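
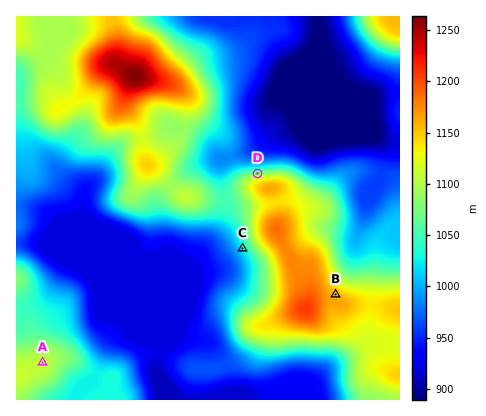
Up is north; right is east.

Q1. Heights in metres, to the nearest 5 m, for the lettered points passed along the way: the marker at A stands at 1105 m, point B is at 1160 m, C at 1025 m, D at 1080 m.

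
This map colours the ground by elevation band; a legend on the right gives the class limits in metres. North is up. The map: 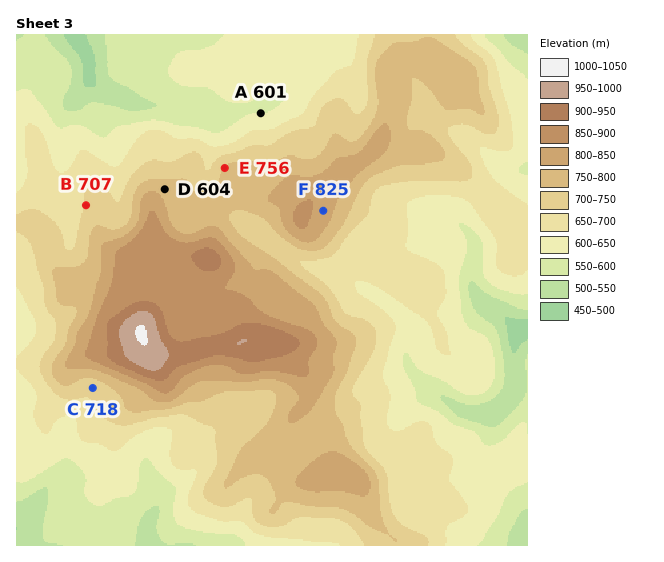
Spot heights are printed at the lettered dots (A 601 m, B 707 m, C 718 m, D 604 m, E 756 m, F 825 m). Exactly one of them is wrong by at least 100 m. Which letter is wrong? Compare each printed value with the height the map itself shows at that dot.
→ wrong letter D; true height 779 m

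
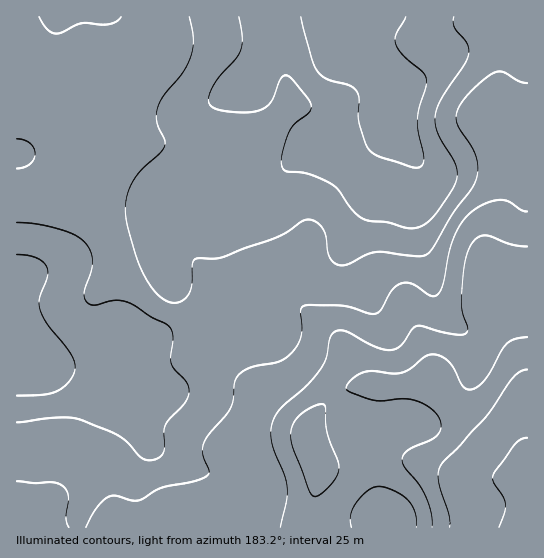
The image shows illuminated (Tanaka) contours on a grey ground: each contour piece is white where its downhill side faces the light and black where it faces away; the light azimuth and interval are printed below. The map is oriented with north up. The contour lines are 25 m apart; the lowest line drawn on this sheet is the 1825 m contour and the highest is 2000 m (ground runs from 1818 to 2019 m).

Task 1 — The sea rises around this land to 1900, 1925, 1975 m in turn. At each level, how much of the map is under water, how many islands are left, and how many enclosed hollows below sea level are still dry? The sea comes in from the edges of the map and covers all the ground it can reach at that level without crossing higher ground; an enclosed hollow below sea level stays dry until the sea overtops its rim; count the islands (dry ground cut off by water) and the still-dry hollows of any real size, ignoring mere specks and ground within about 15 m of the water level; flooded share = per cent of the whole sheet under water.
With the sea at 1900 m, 19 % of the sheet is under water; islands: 0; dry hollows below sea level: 0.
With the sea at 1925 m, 30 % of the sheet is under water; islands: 0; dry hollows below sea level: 0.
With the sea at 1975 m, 84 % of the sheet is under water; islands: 0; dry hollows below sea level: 0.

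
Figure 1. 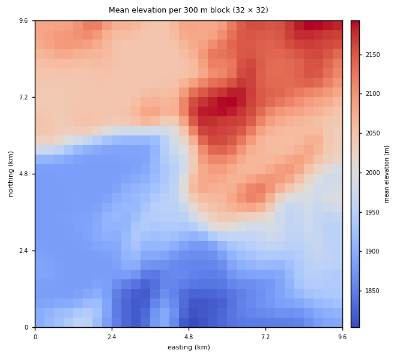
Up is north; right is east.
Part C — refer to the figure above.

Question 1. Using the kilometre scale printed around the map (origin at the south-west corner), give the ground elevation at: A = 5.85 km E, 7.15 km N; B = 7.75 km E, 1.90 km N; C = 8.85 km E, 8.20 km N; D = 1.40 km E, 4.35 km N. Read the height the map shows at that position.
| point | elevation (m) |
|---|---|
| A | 2190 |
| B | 1910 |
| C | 2155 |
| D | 1880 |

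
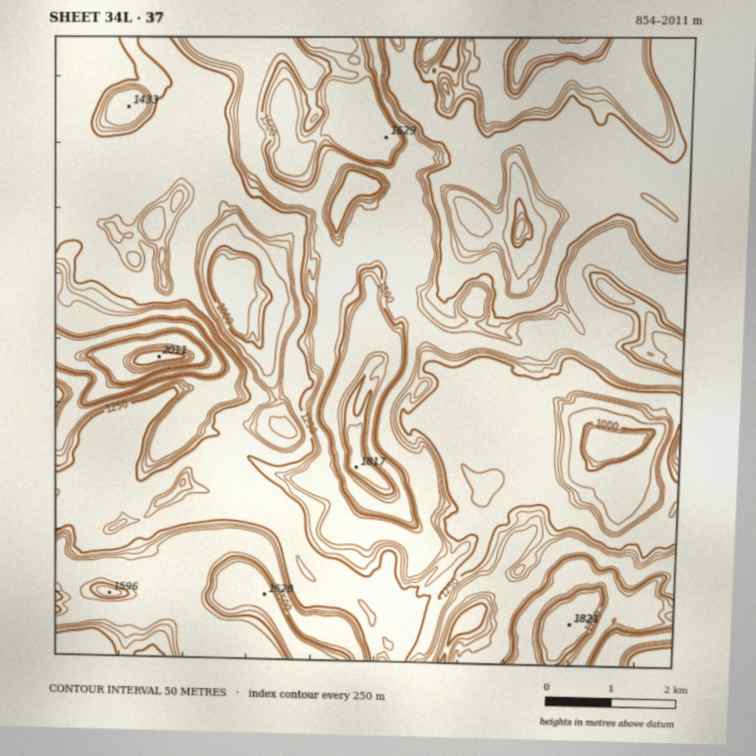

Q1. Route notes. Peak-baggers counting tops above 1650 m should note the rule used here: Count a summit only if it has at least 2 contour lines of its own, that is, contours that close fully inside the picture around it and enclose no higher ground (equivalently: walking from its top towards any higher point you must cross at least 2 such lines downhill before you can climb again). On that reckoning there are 2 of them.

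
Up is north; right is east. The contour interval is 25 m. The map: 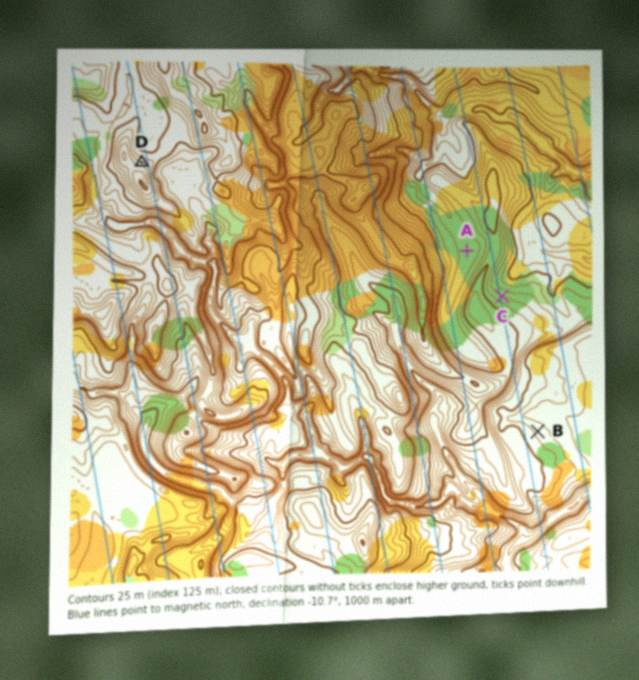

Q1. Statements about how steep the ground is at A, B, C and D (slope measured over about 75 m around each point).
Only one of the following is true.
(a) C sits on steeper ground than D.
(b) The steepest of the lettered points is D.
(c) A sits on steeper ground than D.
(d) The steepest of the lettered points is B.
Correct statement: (b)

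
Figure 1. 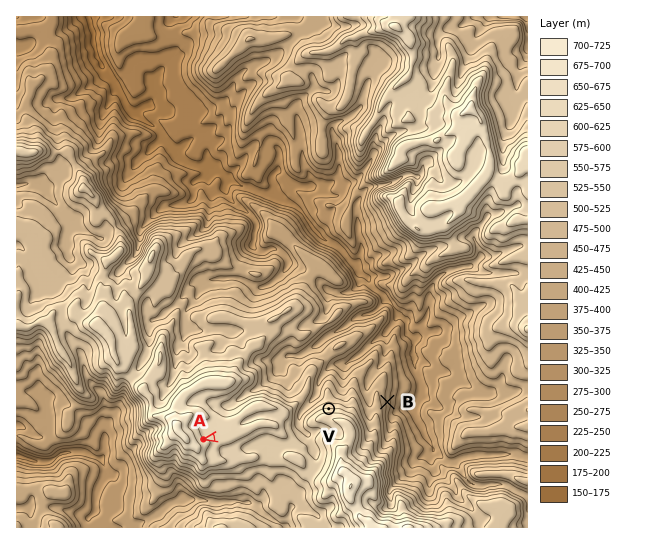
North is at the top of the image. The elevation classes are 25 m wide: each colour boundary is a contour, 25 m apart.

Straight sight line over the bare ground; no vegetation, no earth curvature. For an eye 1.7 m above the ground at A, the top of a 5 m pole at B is hidden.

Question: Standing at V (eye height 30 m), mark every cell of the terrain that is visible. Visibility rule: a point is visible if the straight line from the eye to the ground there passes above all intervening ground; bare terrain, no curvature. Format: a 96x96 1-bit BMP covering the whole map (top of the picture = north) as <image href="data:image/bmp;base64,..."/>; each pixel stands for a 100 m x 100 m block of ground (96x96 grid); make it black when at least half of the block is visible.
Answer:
<image width="96" height="96" href="data:image/bmp;base64,Qk2+BAAAAAAAAD4AAAAoAAAAYAAAAGAAAAABAAEAAAAAAIAEAAATCwAAEwsAAAIAAAAAAAAA////AAAAAAAAAAAAAAAAAAAAAAAAAAAAAAAAAAAAAAAAAAAAAAAAAAAAAAAAAAAAAAAAAAAAAAAAAAAAAAAAAAAAAAAAAAAAAAAAAAAAAAAAAAAAAAAAAAAAAAAAAAAAAAAAAAAAAAAAAAAAAAAAAAAAAAEAAAAAAAAAAAAAAAcAAAAAAAAAAAAAAA8AAAAAAAAAAAAAAA8AAAAAH8AAAAAAAA8AAAAAMA8AAAAAAAEAAAAAIAAAAAAAAAEAAAAAYAAAAAAAAAsAAAAAwAAAAAAAMYsAAAABwAAwAAAAP/8AAAAD4ABwAAAAf/8AAAADwAHwAAAA//8AAAAB3HP4HAAA//8AAAAA8BA4/gAB//8AAAAAAAP++wAB//8AAAAAAAP//wAB//8AAAAAAAPn/xAD//8AAAAA98Pj/xAH//8AAAAAI//jvxgH//8AAAAAAf/jnxgH//8AAAAAAH/xn/gH/98AAAAAAG/xx/wP/88AAAAAAH/A5/wH/88AAAAAAD/Af3QH/88AAAAAAB/gP+YP/4cAAAAAAA/4P+IP/48AAAAAAAf+D+IP//8AAAAAAAP/g/AP//8AAAAAAAH/wPgP//8AAAAAAAP44Dw///8AAAAAAAf8OA4///8AACQAAAD/nAH///8AAGYAAAA/jgH///8AAAYAAAAfg8H3//8AAA4gAAAAAOHz//8AAA88AAAAAAP///0AAAmcAAAAAAP///0AAAHcAAAAAAf///kAAAD8AAAAcAH//0AAAAD4AAAA4AP/AAAAAIB8AAAAwA+/wBEAAEBxgAABgA//8H8AAGB5wAABAAP//D8AABB44AAAADn4/HMAAAA4MAAAAD/+cfgAAAAYAAAAAD//wf8AAAAIAAAAAH//wf8AAAAAAAAAAn//4f8AAAAAAAAABn/h+P8AAAAAAAAABv/Afg8AAAAAAAAAB/+HPAAAAAAAAAAAAf8PkGAAAAAAAAAAAf8AwHgAAAAAAAAAA/4AOHkAAAAAAAAAAdgADHMAAAAAAAAACcAABnMAAAAAAAAADGAAAXsAAAAAAAAAH3gAAAcAAAAAAAAA/5wAAAcAAAAAAAAN/8cAAAcAAAAAAAAf/8GAAAcAAAAAAAAf/8AAAAEAAAAAAAAf/+AAAAMAAAAAAAAfz/BAAAAAAAAAAAA///gAAAAAAAAAAAA+HngAAAAAAAAAAAB+XjwAAAAAAAAAAAD/8DgAAAAAAAAAAB//+B4AAAAAAAAAAB///B4AEAAAAAAAAA///g4ACAAAAAAAAAf/xwwAAAAAAAAAAAP/AwYAAAAAAAAAAAH+AwMAAAAAAAAAAAD+AwEAAAAIAAAAAAA+A4CAAAAOAAAADgAAM4AAAAACAAAAD4ABc4AAAAAAAAAAA8AD84AAAAAAAAAAAeAP84AAAAAAAAAAAPAH+IAAAAAAAAAAAHgAP4BgAAAAAAAAAD4AD4DgAAAAAAAAAB8AB8PgAAAAAAAAAAAAAP+AAAAAAAAAAAAAAB8AAAAAAAAAAAAAABwAAAAAAAAAAAAAACAAAAA="/>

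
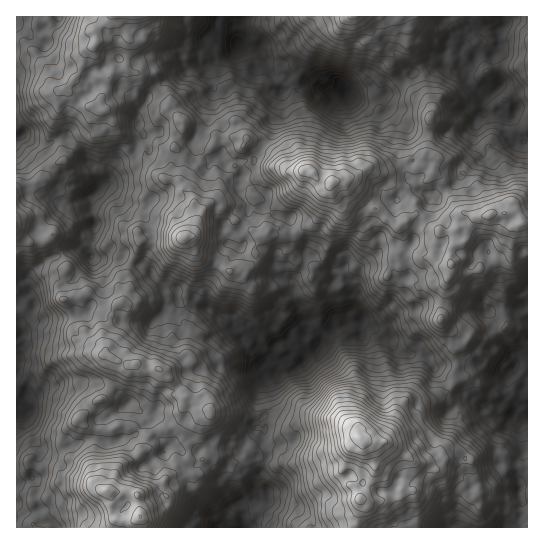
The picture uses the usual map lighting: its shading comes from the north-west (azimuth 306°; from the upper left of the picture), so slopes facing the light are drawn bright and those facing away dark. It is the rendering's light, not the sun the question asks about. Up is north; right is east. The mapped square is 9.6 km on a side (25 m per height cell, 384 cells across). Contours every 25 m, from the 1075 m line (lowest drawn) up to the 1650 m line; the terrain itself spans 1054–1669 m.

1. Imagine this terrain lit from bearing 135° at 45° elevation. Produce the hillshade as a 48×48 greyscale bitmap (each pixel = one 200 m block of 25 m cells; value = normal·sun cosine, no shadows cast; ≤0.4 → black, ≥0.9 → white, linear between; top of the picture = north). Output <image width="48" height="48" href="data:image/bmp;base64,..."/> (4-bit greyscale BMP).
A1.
<image width="48" height="48" href="data:image/bmp;base64,Qk32BAAAAAAAAHYAAAAoAAAAMAAAADAAAAABAAQAAAAAAIAEAAATCwAAEwsAABAAAAAAAAAAAAAAABEREQAiIiIAMzMzAERERABVVVUAZmZmAHd3dwCIiIgAmZmZAKqqqgC7u7sAzMzMAN3d3QDu7u4A////AGeZZVZ4is7/3dypdVNWd3re3czv27zdqHiIdneJibz/7dy5hlRVVnm93d3u26zdumeIdniamavO/u3LmFRmZmerzM3e26vcunZnZGiZiJqs3u7dyoVHh2ebuqzd3Kq8u5hlUjZ4dWibvdzN25hFeJmb3LvN3Lury4l1UiRoqXeKq9y8yphlZ5qr3czM3My6umh2ZCRFi7l5mry6uXZFZorM3cu6u7y6qlZmh1ZlaLuZqry5mYYxNGm8zcqZmpmpmlRWiqmZh4qqrM3LmHhiI1eaq7qXeIiYiFMjWbqZmYiaq97cqGd0I0aHaKqoaJmZiIUyJauoiJd5mc3cqGVSAjVlRpq7mKqrqahDM2rLmamJmKvKhlRBADRWVZq8y7y7upllRVesuqqYiJq6hSEhABRmVHmavMzKqpmHZ4iby7u5h4q6l0IQAANVUzeHi8zJiXeZeKqqu6q6qYq7qYYyAANWVDR3abzbiGZniJmqmYeKqqrNypmFMRNWZmZ4irzduYZVZ3eZh2ZniZmsy6mpZDNFZ4iIm8ze25dUVnZ4iGZ3iZmbu7qal2ZWd4qZqszN3JdURmZ4mpd4iaqru8ypuYh3iHmKyqurzJhmZ3aKvMmIiau7zLzLvKmImHdYzKmZq6hmmph5vduZq7y73szLzduZqZhmvcuqu6hEiql3msuqq7zL3ty7zdyYupqYvu273blld4h2iau6u6q7zMuazLuHq5mZzu7c3sp2mWVWiqu7zamrzLuZy6p1i6iIvd3c3tyWioZFiqm7zsmJzcupvKmWaamHnMq73t3bmahni6ebzcmHrcu6rcqZeJiYi8qavcvN3Kd4epVr3tqYnMvMrNurmad5itypvdubzbZGeIQnvdupirq8u9y7qbl4mb26vMyom7hFZ4Qke9ypeJiKqs3LqauHiau7qZqpmqhVVnVFesy5mJqYqr3LqIqFV3eaqZmqu6dVZ4ZWeKuqmYqprM3bqYmXVVRGiZq8vNplVol3h4qpmXeqm83cu6q6hmUyR2iszNynZXiYiImpiXaamavdy6qrqHZkNEV6zMy5dmeImYipZWZphnisu6mbuod3VEVXrcu6h2eJmamrczMkVDRomYiZq5iIdkRne8zMqGaKmKmbpTMzQxE1ZlaIiYiJiGV6mKvNyoZ7uIh5pzNFZCEUVlWKmXZ5qod6yZq8yph6yXd3iFI1ZkIkVmWMy5ZoiXiKupq824iIqGV4iHVWVVNGZmV8zLl5hkeKuomr3IeImGRXiHZndlRHdmVqzMqJqTV5q5irvbeImYZmiYeJqXVXl2ZovLuXiTNniqmrvMuHiId3eZmrzKd4qXZniau5iFRnebqaq8y5iHZ4h4m93bmaq7mIiYm6h3ZneLypqrvMupdnh4ms3cu7vNy6qpiIZndlZ5zbvN3cuqp2d3mby8zMy87cuqqXVYiFNXrLvN/ty6uoiHiJqs3My73ty6qoZXiGM2m7vN793bu4eImIib3czL3tzLu5ZGiYMlerve7t3sqod4iZh5ztzM3tzLzLdQ=="/>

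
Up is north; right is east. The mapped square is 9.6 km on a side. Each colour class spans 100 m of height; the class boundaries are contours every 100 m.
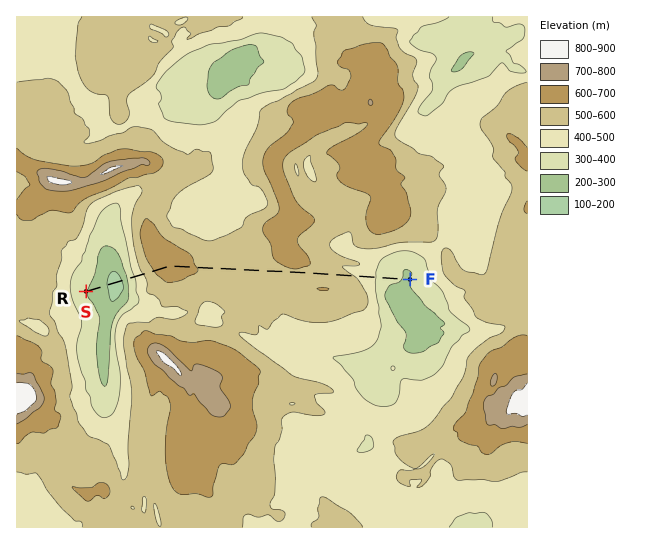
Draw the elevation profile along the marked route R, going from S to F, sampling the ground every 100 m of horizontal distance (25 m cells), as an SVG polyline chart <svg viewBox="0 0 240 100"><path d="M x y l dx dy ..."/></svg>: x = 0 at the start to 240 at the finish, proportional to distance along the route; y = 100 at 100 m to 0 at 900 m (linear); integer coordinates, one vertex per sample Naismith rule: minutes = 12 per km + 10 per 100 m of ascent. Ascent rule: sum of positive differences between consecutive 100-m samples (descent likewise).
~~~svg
<svg viewBox="0 0 240 100"><path d="M0 73l4 6 4 2 4 1 4 4 4 9 3 1 4-9 4-11 4-9 4-11 4-4 4-11 4-2 4-11 4-2 3 0 4 0 4 0 4 0 4 4 4 5 4 4 4 0 4 0 4 1 3 0 4-1 4 0 4 0 4 1 4 0 4 0 4 0 4 0 4-1 3-1 4 1 4 0 4 0 4 0 4 0 4 0 4 0 4 0 4 1 3 0 4 0 4 0 4 1 4 3 4 6 4 3 4 1 4 0 4 7 3 6 4 1 4 0 4 1 4 6 4 2 2-3"/></svg>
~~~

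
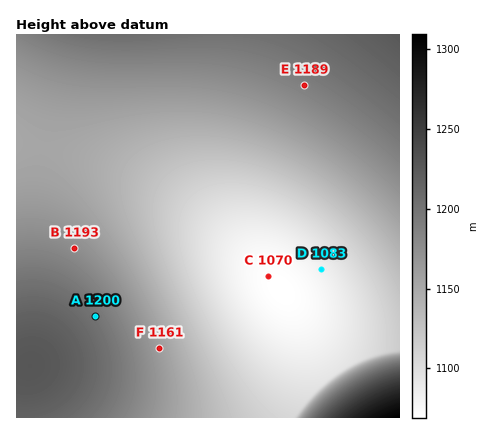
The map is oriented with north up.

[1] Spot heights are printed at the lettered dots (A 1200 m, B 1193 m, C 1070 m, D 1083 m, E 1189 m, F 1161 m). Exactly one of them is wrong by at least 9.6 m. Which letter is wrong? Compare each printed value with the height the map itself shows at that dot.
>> B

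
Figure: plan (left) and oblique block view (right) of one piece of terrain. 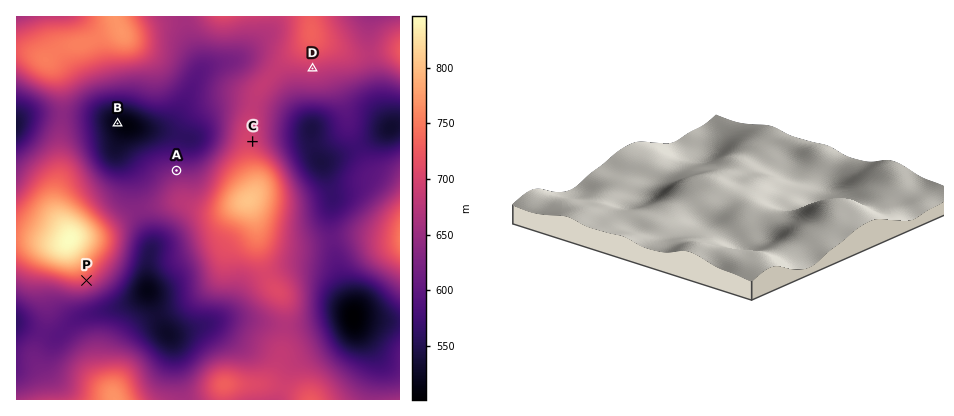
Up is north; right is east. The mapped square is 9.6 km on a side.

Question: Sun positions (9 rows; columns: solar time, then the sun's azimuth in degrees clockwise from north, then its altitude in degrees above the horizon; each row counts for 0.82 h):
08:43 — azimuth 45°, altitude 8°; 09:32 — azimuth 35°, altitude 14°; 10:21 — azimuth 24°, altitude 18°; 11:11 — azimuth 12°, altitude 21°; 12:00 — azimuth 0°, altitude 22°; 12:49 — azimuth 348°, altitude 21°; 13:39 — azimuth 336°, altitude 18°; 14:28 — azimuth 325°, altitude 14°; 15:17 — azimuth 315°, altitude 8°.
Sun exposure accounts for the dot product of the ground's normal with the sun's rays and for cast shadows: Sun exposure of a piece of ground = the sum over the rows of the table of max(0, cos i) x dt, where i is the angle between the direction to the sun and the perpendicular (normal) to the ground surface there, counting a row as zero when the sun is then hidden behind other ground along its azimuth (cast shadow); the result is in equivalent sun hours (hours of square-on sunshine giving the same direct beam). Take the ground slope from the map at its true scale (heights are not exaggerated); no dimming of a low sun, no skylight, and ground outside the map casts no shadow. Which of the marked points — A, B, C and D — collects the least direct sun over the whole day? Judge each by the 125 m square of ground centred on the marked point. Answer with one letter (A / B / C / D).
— D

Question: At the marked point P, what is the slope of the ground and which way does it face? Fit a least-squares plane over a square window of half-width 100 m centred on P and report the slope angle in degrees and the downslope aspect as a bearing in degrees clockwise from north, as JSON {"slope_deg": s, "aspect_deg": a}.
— {"slope_deg": 11, "aspect_deg": 155}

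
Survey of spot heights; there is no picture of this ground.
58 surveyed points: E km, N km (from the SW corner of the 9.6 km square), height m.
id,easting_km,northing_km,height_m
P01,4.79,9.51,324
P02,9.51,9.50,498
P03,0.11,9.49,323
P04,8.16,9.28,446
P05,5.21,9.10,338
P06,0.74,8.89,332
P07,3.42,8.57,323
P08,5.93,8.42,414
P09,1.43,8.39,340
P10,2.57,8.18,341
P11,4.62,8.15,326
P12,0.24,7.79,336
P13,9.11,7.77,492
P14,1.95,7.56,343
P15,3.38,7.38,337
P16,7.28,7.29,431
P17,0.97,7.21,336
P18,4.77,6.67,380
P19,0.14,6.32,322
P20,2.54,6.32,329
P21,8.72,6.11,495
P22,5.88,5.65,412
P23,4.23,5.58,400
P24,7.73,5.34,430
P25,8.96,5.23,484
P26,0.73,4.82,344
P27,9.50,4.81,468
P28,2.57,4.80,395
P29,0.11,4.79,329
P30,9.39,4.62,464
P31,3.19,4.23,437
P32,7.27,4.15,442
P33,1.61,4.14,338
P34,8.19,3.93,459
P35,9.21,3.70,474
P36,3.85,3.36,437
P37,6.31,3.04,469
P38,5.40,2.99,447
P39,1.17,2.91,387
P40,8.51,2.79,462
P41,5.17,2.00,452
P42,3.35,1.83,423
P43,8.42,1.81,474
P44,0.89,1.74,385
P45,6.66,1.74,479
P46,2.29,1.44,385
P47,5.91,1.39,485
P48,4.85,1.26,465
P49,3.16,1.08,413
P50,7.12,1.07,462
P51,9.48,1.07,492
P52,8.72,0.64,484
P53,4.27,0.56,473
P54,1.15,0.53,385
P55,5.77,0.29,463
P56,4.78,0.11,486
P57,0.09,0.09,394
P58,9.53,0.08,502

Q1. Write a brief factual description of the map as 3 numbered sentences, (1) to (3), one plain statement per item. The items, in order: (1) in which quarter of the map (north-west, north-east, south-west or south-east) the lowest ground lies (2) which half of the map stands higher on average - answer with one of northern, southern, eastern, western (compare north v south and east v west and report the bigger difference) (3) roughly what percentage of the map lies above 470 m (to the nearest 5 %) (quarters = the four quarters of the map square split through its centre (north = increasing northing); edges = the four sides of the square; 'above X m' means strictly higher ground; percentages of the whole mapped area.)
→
(1) Look to the north-west quarter for the lowest ground.
(2) On average the eastern half of the map is the higher ground.
(3) About 15 % of the map lies above 470 m.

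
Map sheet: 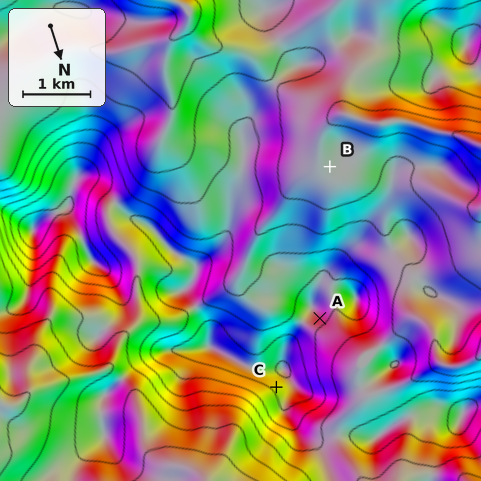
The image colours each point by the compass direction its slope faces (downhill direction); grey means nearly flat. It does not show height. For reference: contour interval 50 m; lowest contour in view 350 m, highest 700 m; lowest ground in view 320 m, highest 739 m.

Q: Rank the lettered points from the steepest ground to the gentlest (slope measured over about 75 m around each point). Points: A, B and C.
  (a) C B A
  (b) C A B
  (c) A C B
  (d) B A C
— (b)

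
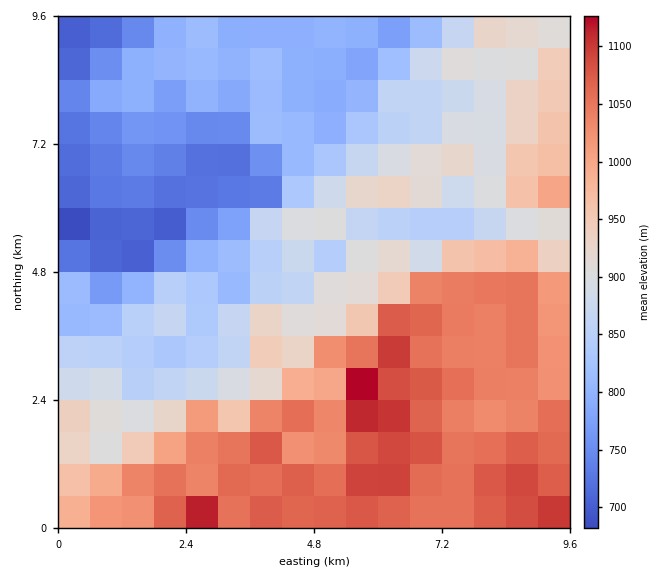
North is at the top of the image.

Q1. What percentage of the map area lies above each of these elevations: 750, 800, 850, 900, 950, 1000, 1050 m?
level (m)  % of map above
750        89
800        77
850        64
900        50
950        38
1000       31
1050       19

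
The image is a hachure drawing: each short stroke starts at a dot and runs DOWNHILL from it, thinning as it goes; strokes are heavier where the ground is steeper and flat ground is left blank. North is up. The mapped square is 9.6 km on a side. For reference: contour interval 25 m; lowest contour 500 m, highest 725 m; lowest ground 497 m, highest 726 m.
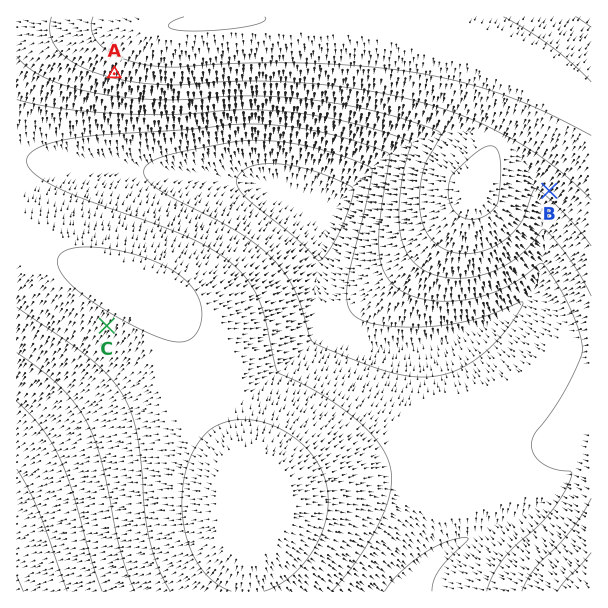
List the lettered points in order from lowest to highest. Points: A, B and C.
C B A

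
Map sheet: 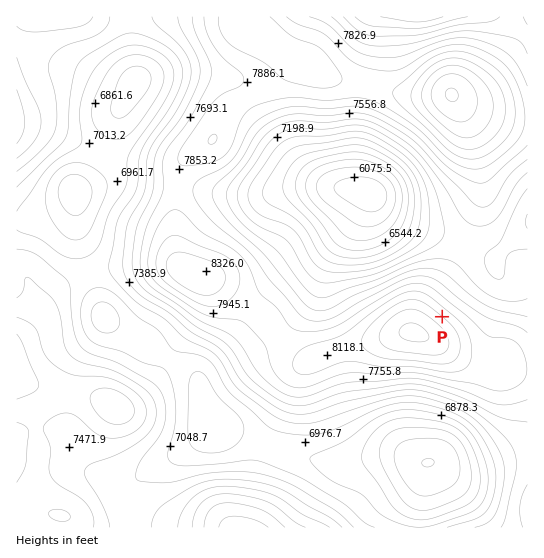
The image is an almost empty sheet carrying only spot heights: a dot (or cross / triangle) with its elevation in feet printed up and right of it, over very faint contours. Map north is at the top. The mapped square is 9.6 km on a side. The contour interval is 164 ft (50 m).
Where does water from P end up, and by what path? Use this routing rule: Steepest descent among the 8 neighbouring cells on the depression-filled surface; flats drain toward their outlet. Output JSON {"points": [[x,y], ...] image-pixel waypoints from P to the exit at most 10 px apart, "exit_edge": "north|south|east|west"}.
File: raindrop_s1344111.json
{"points": [[442, 317], [453, 306], [463, 295], [474, 285], [485, 274], [490, 263], [499, 253], [510, 242], [521, 231], [527, 226]], "exit_edge": "east"}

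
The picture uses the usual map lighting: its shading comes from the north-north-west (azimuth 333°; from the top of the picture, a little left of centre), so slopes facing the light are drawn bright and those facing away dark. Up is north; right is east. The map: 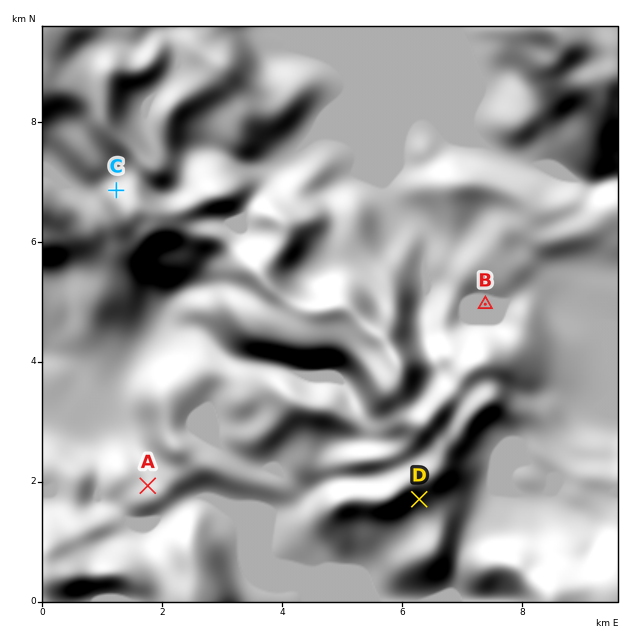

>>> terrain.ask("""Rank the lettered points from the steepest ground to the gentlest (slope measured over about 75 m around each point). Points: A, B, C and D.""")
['D', 'C', 'A', 'B']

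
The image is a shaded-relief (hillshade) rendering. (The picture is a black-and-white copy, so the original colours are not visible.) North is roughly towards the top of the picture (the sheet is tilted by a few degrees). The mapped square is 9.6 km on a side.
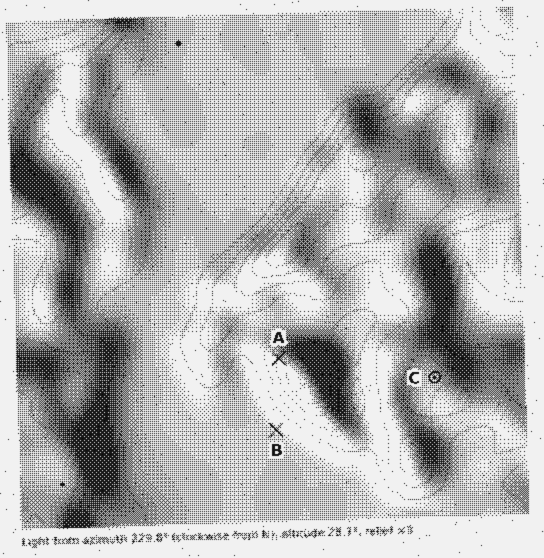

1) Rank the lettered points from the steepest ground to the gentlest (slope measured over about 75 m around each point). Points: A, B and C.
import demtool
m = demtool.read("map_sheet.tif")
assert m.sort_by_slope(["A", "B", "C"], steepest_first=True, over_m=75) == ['A', 'C', 'B']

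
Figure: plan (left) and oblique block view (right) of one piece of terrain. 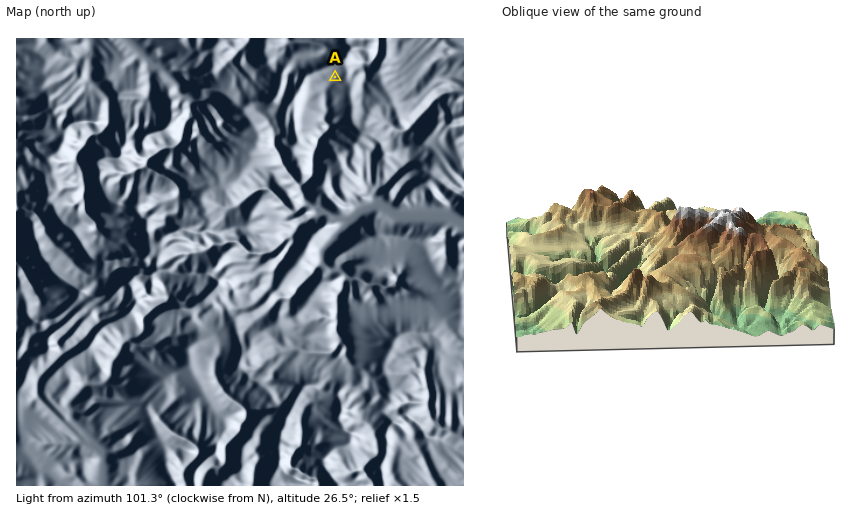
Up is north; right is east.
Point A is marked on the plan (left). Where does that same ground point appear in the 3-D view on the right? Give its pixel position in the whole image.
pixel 607 298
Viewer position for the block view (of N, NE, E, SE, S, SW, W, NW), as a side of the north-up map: N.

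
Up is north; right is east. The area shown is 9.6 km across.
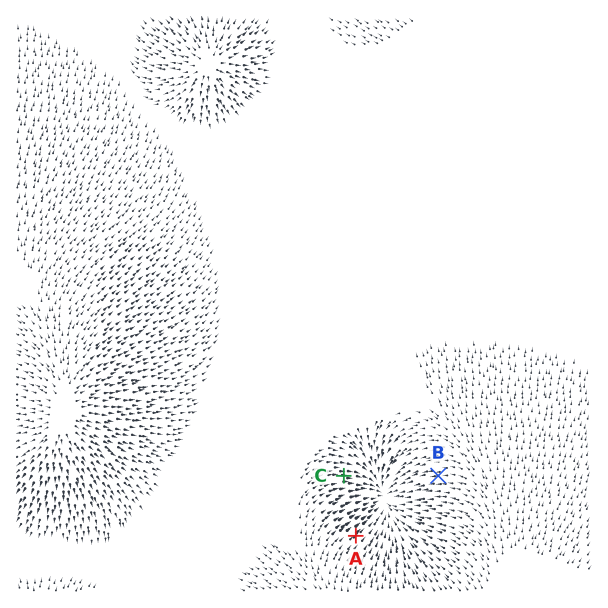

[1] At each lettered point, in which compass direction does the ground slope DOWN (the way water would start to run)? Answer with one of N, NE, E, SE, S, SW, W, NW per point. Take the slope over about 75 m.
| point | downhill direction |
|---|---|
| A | NE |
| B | W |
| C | E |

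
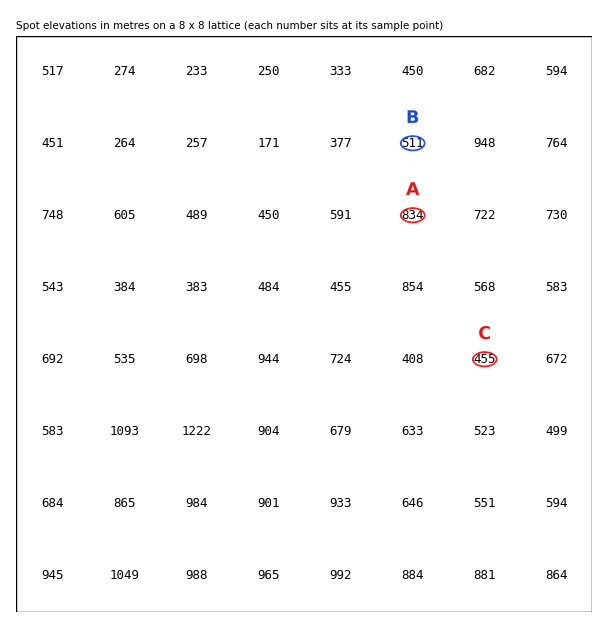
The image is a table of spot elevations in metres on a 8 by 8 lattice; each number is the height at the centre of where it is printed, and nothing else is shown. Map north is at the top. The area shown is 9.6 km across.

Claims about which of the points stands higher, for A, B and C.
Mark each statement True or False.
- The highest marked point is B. False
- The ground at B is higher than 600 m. False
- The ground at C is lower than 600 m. True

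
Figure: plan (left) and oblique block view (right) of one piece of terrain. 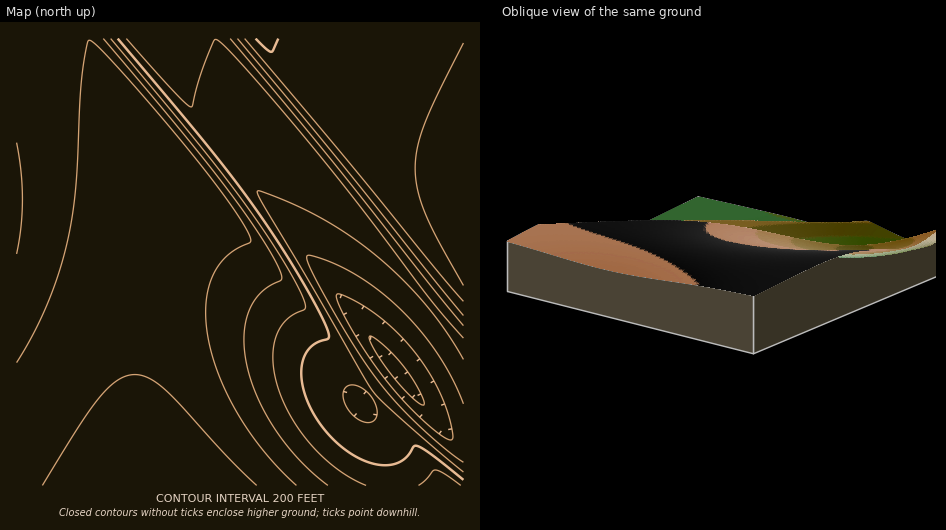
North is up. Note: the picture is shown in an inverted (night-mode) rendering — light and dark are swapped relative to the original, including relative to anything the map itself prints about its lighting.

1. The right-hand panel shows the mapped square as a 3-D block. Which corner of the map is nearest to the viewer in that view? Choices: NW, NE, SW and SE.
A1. SW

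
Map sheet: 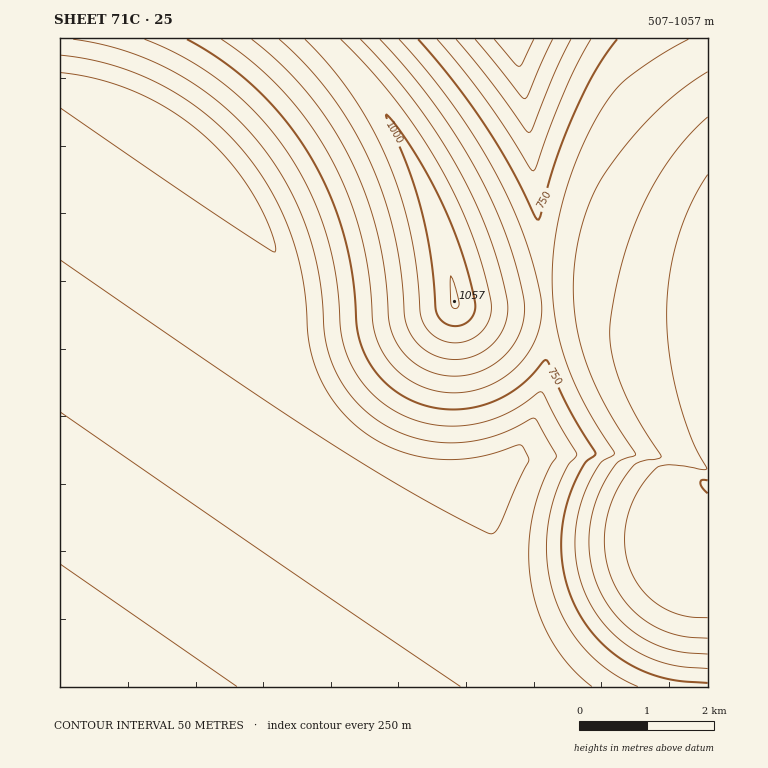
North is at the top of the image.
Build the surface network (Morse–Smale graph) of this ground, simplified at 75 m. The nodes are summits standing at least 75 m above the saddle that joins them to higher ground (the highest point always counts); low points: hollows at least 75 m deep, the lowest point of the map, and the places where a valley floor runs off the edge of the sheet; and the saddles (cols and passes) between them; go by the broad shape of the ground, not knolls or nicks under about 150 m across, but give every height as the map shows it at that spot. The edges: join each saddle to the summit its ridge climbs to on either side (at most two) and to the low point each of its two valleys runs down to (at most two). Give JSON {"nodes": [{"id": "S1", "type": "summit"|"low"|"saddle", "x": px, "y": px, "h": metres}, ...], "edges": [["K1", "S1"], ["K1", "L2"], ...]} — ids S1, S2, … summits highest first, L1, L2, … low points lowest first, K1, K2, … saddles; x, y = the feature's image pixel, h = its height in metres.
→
{"nodes": [
{"id": "S1", "type": "summit", "x": 454, "y": 301, "h": 1057},
{"id": "S2", "type": "summit", "x": 708, "y": 484, "h": 1003},
{"id": "S3", "type": "summit", "x": 60, "y": 687, "h": 740},
{"id": "L1", "type": "low", "x": 513, "y": 39, "h": 507},
{"id": "L2", "type": "low", "x": 172, "y": 124, "h": 530},
{"id": "K1", "type": "saddle", "x": 547, "y": 305, "h": 789},
{"id": "K2", "type": "saddle", "x": 373, "y": 447, "h": 593}],
"edges": [["K1", "S1"], ["K1", "S2"], ["K1", "L1"], ["K1", "L2"], ["K2", "S1"], ["K2", "S3"], ["K2", "L2"]]}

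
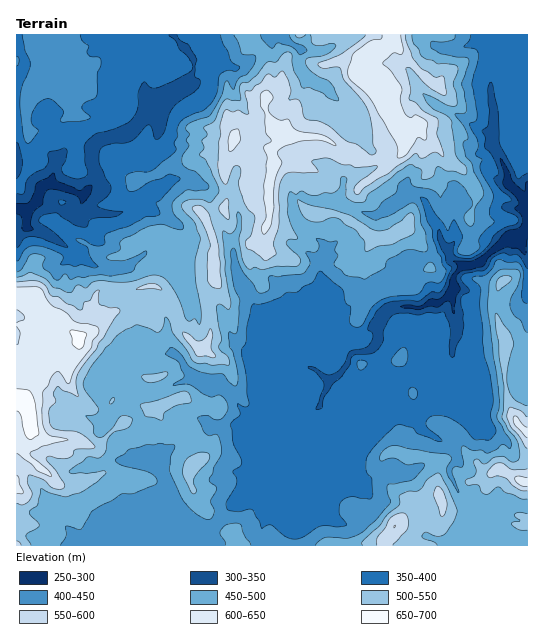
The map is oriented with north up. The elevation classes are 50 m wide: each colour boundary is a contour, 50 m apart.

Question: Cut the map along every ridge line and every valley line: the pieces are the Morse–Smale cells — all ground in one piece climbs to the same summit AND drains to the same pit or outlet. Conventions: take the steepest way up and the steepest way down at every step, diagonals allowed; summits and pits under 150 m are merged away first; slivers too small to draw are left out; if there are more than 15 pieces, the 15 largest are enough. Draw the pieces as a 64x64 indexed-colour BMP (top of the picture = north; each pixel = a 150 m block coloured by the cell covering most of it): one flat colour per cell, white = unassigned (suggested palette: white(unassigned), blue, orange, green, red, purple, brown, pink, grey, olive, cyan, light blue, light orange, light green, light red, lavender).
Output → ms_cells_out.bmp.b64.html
<image width="64" height="64" href="data:image/bmp;base64,Qk12CAAAAAAAAHYAAAAoAAAAQAAAAEAAAAABAAQAAAAAAAAIAAATCwAAEwsAABAAAAAAAAAA////ALR3HwAOf/8ALKAsACgn1gC9Z5QAS1aMAMJ34wB/f38AIr28AM++FwDox64AeLv/AIrfmACWmP8A1bDFABERERERERERERERERERERMzMzMzMzMzMzMzMzMzMzMzEREREREREREREREREREREzMzMzMzMzMzMzMzMzMzMzMRERERERERERERERERERETMzMzMzMzMzMzMzMzMzMzMxERERERERERERERERERERMzMzMzMzMzMzMzMzMzMzMzERERERERERERERERERERETMzMzMzMzMzMzMzMzMzMzMREREREREREREREREREREREzMzMzMzMzMzMzMzMzMzMxEREREREREREREREREREREREzMzMzMzMzMzMzMzMzMzERERERERERERERERERERERERMzMzMzMzMzMzMzMzMzMREREREREREREREREREREREREzMzMzMzMzMzMzMzMzMxERERERERERERERERERERERETMzMzMzMzMzMzMzMzMzERERERERERERERERERERERERMzMzMzMzMzMzMzMzMzMREREREREREREREREREREREREzMzMzMzMzMzMzMzMzMxERERERERERERERERERERERETMzMzMzMzMzMzMzMzMzEREREREREREREREREREREREREzMzMzMzMzMzMzMzMzMRERERERERERERERERERERERERMzMTMzMzMzMzMzMzMxEREREREREREREREREREREREREREREzMzMzMzMzMzMzERERERERERERERERERERERERERERERMzMTMzMzMzMzMREREREREREREREREREREREREREREREREREzMzMzMzMxERERERERERERERERERERERERERERERERETMzMzMzMzEREREREREREREREREREREREREREREREREREzMzMzMzMRERERERERERERERERERERERERERERERERETMzMzMzMxEREREREREREREREREREREREREREREREREREzMzMzMzEREREREREREREREREREREREREREREREREREREzMzMzMRERERERERERERERERERERERERERERERERERETMzMzMxERERERERERERERERERERERERERERERERERERMzMzMzEREREREREREREREiEREREREREREREREREREREzMzMzMRERESEREREREREiIRERERERERERERERERERETMzMzMxERESIhEREREREiIhERERERERERERERERERERMzMzMzERESIiERERERESIiEREREREREREREREREREREzMzMzMRESIiIRERERERIiIRERERERERERERERERERETMzMzMxESIiIiERERERIiIhERERERERERERERERERERMzMzMzEiIiIiIREREREiIiERERERERERERERERERERMzMzMzMiIiIiIiIiIiIiIiIRERERERERERERERERERETMzMzMyIiIiIiIiIiIiIiIiERERERERERERERERERERMzMzMzIiIiIiIiIiIiIiIiIREREREREREREREREREREzMzMzMiIiIiIiIiIiIiIiIhERERERERERERERERERERETMzMyIiIiIiIiIiIiIiIiEREREREREREREREREREREREzMzIiIiIiIiIiIiIiIiIRERERERERERERERERERERERMzEiIiIiIiIiIiIiIiIhERERERERERERERERERERERERMSIiIiIiIiIiIiIiIhERERERERERERERERERERERERERIiIiIiIiIiIiIiIiEREREREREREREREREREREREREREiIiIiIiIiIiIiIiIRERERERERERERERERERERERERESIiIiIiIiIiIiIiIiIRERERERERERERERERERERERERIiIiIiIiIiIiIiIiIhEREREREREREREREREREREREREiIiIiIiIiIiIiIiIiERERERERERERERERERERERERESIiIiIiIiIiIiIiIiIRERERERERERERERERERERERERIiIiIiIiIiIiIiIiIhEREREREREREREREREREREREREiIiIiIiIiIiIiIiIiERERERERERERERERERERERERESIiIiIiIiIiIiIiIiIRERERERERERIhERERERERERERIiIiIiIiIiIiIiIiIiERERERERESIiIREREREREREREiIiIiIiIiIiIiIiIiIREREREREiIiIhERERERERERESIiIiIiIiIiIiIiIiIiIRERIiIiIiIiERERERERERERIiIiIiIiIiIiIiIiIiIiIiIiIiIiIiIhEREREREREREiIiIiIiIiIiIiIiIiIiIiIiIiIiIiIiIRERERERERESIiIiIiIiIiIiIiIiIiIiIiIiIiIiIiIRERERERERERIiIiIiIiIiIiIiIiIiIiIiIiIiIiIiIhEREREREREREiIiIiIiIiIiIiIiIiIiIiIiIiIiIiIiERERERERERESIiIiIiIiIiIiIiIiIiIiIiIiIiIiIiIRERERERERERIiIiIiIiIiIiIiIiIiIiIiIiIiIiIiIREREREREREREiIiIiIiIiIiIiIiIiIiIiIiIiIiIiIRERERERERERESIiIiIiIiIiIiIiIiIiIiIiIiIiIiERERERERERERERIiIiIiIiIiIiIiIiIiIiIiIiIiIiIhEREREREREREREiIiIiIiIiIiIiIiIiIiIiIiIiIiIiIhERERERERERESIiIiIiIiIiIiIiIiIiIiIiIiIiIiIiIRERERERERER"/>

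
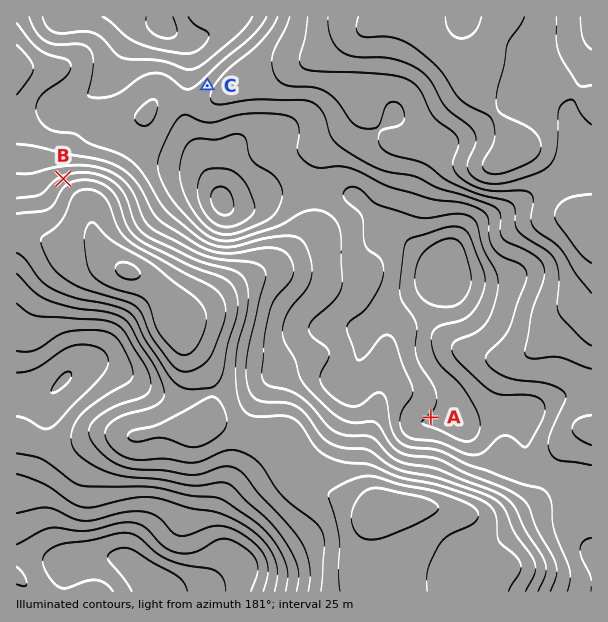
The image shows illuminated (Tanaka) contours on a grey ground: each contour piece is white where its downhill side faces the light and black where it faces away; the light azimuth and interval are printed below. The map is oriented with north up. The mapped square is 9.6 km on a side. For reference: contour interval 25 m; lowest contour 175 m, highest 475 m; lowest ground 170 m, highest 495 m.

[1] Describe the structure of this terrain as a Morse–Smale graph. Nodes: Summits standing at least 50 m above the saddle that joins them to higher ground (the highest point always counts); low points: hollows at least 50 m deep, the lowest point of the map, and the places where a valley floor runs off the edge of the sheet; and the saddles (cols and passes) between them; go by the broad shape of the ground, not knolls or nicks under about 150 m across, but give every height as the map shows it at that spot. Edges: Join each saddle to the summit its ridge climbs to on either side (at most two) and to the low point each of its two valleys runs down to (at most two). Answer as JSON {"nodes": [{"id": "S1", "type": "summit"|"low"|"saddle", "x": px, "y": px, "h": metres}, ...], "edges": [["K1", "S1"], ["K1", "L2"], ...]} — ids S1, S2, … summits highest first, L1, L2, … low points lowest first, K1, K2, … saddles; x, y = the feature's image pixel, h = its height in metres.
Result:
{"nodes": [
{"id": "S1", "type": "summit", "x": 156, "y": 587, "h": 495},
{"id": "S2", "type": "summit", "x": 440, "y": 267, "h": 469},
{"id": "S3", "type": "summit", "x": 162, "y": 24, "h": 460},
{"id": "S4", "type": "summit", "x": 221, "y": 201, "h": 459},
{"id": "L1", "type": "low", "x": 128, "y": 272, "h": 170},
{"id": "L2", "type": "low", "x": 389, "y": 509, "h": 204},
{"id": "L3", "type": "low", "x": 473, "y": 66, "h": 226},
{"id": "K1", "type": "saddle", "x": 315, "y": 192, "h": 389},
{"id": "K2", "type": "saddle", "x": 551, "y": 476, "h": 384},
{"id": "K3", "type": "saddle", "x": 186, "y": 101, "h": 370},
{"id": "K4", "type": "saddle", "x": 245, "y": 434, "h": 263}],
"edges": [["K1", "S2"], ["K1", "S4"], ["K1", "L1"], ["K1", "L3"], ["K2", "S2"], ["K2", "L2"], ["K2", "L3"], ["K3", "S3"], ["K3", "S4"], ["K3", "L1"], ["K3", "L3"], ["K4", "S1"], ["K4", "S2"], ["K4", "L1"], ["K4", "L2"]]}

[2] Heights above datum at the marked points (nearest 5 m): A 425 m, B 270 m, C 360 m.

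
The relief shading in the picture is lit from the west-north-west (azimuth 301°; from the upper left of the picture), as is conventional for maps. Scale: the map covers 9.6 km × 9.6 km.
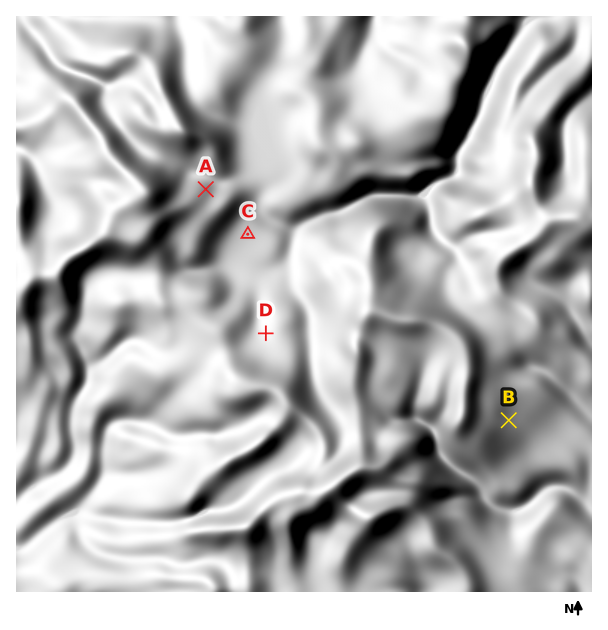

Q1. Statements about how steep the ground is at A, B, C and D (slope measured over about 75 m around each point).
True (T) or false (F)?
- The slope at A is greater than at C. T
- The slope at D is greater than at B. F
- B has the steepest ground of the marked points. F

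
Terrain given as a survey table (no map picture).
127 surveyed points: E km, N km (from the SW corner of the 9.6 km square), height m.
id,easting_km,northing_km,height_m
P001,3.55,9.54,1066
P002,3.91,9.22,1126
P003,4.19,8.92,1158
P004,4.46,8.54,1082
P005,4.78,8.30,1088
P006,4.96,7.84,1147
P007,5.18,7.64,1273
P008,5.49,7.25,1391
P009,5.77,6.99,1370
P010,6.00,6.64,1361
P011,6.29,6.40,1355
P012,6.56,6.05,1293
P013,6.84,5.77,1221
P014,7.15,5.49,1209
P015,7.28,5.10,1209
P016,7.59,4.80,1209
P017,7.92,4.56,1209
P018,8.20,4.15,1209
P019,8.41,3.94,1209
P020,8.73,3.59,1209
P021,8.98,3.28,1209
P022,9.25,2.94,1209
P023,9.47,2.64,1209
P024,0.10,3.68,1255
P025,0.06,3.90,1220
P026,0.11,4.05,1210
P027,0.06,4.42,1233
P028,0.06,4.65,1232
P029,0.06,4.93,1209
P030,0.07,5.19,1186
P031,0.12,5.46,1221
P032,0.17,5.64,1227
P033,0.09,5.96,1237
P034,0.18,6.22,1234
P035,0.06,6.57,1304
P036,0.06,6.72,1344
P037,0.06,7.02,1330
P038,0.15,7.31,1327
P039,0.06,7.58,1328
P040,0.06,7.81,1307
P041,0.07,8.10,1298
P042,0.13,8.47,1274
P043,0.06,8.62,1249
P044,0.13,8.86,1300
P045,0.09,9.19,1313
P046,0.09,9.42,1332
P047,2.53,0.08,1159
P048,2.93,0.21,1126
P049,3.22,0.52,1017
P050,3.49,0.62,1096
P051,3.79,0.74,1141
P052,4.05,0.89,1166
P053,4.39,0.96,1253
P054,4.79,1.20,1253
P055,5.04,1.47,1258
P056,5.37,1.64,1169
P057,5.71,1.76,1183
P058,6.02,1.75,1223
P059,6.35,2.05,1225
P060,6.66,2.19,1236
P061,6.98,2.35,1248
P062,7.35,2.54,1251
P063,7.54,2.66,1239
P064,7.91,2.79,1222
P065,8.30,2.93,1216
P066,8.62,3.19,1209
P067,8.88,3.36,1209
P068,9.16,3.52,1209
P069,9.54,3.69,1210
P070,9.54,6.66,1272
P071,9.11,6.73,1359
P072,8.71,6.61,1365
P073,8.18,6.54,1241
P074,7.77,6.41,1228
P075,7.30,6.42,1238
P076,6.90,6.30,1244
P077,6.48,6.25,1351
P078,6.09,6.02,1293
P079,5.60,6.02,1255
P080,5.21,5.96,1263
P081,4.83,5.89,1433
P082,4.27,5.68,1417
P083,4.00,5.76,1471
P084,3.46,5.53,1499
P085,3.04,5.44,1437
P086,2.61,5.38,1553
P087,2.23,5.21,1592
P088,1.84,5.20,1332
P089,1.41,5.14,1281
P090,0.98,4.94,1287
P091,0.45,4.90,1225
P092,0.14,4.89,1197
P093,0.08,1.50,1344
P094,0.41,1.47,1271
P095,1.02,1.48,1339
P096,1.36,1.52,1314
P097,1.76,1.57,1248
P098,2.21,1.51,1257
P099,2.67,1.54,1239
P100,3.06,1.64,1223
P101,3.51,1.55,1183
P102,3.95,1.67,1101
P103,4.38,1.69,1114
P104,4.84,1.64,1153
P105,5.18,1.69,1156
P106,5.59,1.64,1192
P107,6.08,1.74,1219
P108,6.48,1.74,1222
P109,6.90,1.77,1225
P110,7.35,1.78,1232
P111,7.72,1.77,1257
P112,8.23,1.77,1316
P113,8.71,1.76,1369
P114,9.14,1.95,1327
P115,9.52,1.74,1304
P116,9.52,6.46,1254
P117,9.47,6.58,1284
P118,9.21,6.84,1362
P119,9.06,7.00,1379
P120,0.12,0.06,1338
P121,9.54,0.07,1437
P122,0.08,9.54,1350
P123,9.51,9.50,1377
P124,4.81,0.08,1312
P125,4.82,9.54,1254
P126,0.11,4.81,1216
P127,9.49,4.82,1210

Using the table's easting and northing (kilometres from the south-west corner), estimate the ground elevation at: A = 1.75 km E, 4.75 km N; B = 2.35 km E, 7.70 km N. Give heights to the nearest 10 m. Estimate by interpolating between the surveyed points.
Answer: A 1320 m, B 1230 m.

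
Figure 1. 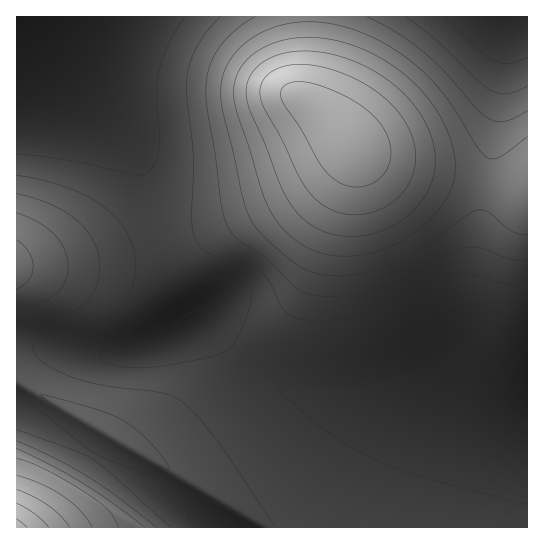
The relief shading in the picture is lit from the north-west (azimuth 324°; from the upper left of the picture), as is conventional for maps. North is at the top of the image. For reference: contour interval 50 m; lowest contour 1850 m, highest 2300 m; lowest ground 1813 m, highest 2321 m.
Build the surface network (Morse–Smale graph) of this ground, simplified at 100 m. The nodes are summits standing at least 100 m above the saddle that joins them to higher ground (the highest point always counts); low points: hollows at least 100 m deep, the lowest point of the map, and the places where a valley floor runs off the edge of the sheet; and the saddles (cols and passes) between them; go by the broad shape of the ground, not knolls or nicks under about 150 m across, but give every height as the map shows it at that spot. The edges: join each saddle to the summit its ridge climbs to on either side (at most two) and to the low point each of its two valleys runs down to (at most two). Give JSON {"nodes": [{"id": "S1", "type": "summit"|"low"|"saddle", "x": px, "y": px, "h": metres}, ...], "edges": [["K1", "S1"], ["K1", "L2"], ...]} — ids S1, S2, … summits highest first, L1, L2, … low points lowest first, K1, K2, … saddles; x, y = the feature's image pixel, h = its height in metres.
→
{"nodes": [
{"id": "S1", "type": "summit", "x": 17, "y": 527, "h": 2321},
{"id": "S2", "type": "summit", "x": 349, "y": 139, "h": 2284},
{"id": "S3", "type": "summit", "x": 17, "y": 267, "h": 2118},
{"id": "L1", "type": "low", "x": 18, "y": 17, "h": 1813},
{"id": "L2", "type": "low", "x": 517, "y": 17, "h": 1846},
{"id": "K1", "type": "saddle", "x": 486, "y": 185, "h": 2061},
{"id": "K2", "type": "saddle", "x": 94, "y": 455, "h": 1949},
{"id": "K3", "type": "saddle", "x": 165, "y": 246, "h": 1934}],
"edges": [["K1", "S2"], ["K1", "L1"], ["K1", "L2"], ["K2", "S1"], ["K2", "S3"], ["K2", "L1"], ["K3", "S2"], ["K3", "S3"], ["K3", "L1"]]}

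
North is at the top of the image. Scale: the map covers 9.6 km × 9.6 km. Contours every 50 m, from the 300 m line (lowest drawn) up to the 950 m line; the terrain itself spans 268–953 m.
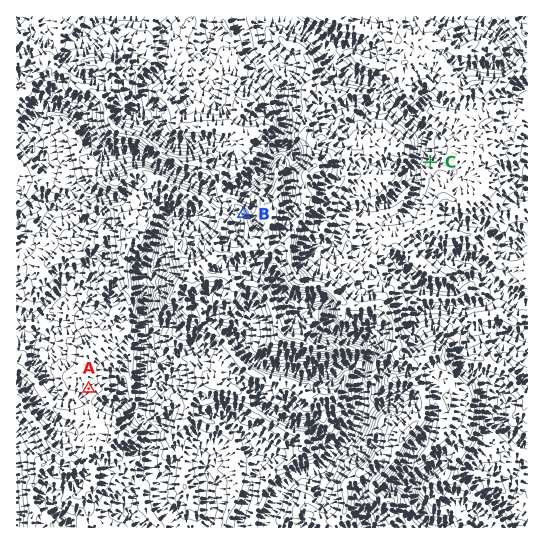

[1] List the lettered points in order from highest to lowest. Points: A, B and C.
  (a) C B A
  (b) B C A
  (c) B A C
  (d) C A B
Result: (c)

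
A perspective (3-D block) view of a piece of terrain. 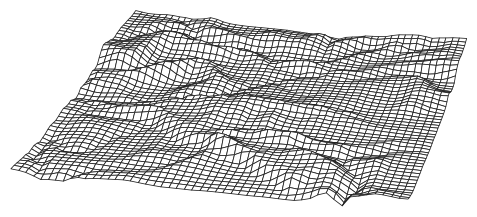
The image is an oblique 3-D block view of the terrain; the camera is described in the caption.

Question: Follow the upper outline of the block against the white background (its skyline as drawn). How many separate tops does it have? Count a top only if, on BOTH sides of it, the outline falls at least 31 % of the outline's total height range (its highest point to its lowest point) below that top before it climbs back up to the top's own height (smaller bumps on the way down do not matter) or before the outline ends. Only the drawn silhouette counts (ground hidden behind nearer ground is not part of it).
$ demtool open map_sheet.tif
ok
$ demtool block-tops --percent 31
0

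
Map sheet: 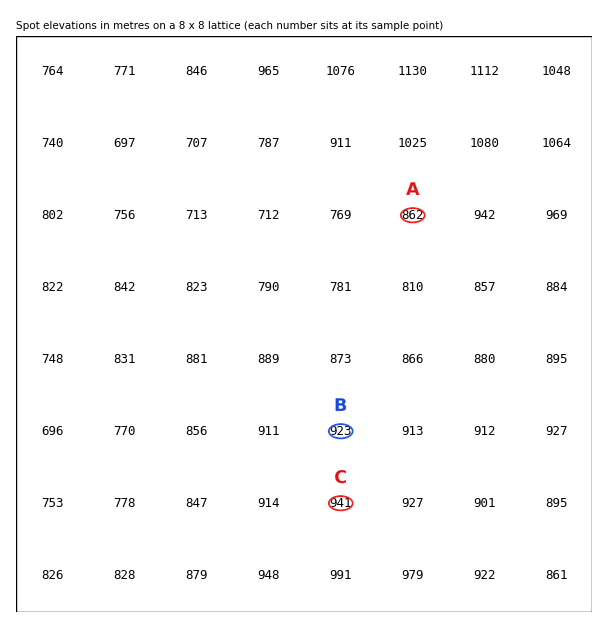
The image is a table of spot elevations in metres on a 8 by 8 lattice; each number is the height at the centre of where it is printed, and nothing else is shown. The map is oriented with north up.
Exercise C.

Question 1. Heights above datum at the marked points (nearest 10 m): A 860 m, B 920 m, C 940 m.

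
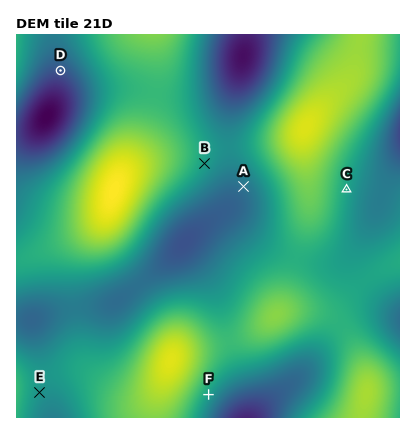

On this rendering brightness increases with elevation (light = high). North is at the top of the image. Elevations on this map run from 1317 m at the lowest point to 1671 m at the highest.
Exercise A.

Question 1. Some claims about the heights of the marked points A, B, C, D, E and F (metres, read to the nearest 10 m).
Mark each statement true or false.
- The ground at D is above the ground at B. false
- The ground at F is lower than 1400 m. false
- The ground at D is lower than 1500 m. true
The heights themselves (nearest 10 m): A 1450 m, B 1520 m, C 1520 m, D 1410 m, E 1500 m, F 1510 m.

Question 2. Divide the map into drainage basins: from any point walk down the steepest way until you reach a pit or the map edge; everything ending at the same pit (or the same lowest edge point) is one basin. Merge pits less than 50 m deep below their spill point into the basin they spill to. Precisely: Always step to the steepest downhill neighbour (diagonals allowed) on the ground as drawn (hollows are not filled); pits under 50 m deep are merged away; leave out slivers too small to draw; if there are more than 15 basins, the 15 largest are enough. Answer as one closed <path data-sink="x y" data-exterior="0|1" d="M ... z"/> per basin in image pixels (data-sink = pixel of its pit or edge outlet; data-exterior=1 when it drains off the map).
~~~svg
<path data-sink="184 242" data-exterior="0" d="M304 131l-10 7-20 5-96 8-36 11-21 14-15 36-12 13-34 19-36 15-8 1 0 120 48-9 18 0 38 20 10 3 16-1 14-11 12-24 6-5 64-16 14-7 20-15 10-19 23-82 0-26-6-40z"/><path data-sink="244 56" data-exterior="0" d="M360 34l-204 0 2 40-3 24-11 36-23 40 21-12 26-9 92-8 24-4 16-6 19-25 32-34 5-14z"/><path data-sink="46 116" data-exterior="0" d="M154 34l-138 0 0 226 8-1 52-23 18-11 12-13 11-30 27-48 8-24 6-36z"/><path data-sink="400 134" data-exterior="1" d="M400 34l-39 0-10 42-32 34-15 20-1 18 6 40 0 26-23 82-8 18 12-4 42-1 12-9 20-19 36-19z"/><path data-sink="246 418" data-exterior="1" d="M302 310l-20 2-26 18-14 7-60 14-8 4-4 7-13 34-3 22 208 0 5-24 0-14-7-22-10-20-7-10-13-11z"/><path data-sink="400 320" data-exterior="1" d="M400 262l-36 19-28 26-8 3-25 0 25 6 15 12 19 34 5 18 1 12 2-2 30-2z"/>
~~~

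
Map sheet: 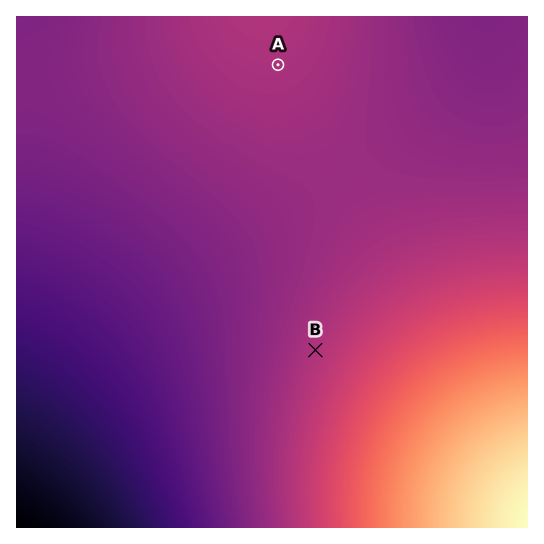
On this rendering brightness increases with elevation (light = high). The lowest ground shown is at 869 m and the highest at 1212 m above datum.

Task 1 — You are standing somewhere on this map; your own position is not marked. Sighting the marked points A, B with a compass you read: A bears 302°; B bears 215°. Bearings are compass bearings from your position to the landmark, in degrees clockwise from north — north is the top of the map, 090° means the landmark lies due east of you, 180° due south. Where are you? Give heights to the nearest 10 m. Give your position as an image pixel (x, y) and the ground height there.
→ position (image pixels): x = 443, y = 168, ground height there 1010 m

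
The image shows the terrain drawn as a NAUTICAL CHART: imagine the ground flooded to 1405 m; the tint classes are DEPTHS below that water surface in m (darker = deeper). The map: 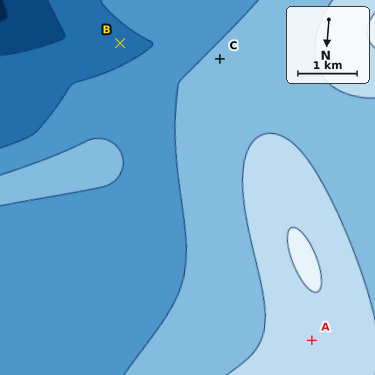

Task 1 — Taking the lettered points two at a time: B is lower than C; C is lower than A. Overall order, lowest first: B C A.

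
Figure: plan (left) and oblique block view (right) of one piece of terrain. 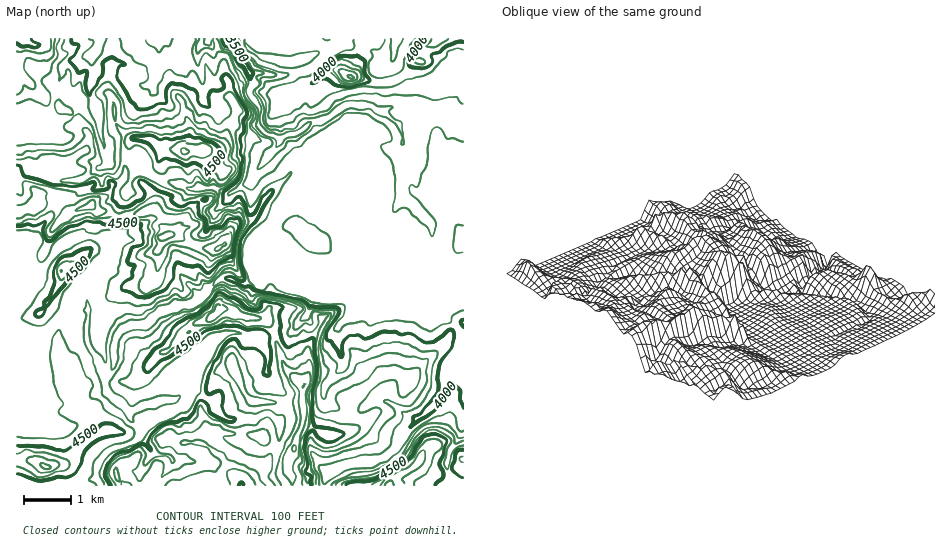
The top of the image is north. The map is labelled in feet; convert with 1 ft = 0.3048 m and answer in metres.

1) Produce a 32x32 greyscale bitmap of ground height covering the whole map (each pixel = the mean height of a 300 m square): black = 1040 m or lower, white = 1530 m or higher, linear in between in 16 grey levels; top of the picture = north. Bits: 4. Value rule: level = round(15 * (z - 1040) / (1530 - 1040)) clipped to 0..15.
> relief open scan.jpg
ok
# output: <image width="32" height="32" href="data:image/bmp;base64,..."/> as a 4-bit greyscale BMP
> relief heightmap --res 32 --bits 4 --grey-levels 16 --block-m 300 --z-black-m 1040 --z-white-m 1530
<image width="32" height="32" href="data:image/bmp;base64,Qk12AgAAAAAAAHYAAAAoAAAAIAAAACAAAAABAAQAAAAAAAACAAATCwAAEwsAABAAAAAAAAAAAAAAABEREQAiIiIAMzMzAERERABVVVUAZmZmAHd3dwCIiIgAmZmZAKqqqgC7u7sAzMzMAN3d3QDu7u4A////AKuqqb3Mzd7e7c3IeJrMu6q8y6mtzMzM3dzNt2Zmisuru7qqmrvMzdzMzbiId2e8qpmZqqqazN3MzLzKqph2iqiZmZqqmau8u7u72pmYdmd2mZmqmIiJq6u7vNmJiIdlZpmaqYiZiJqry7zYiIiIhlaZmqmJmZiKvMu82niIiIdVmZqYiJqZiby6vMp2eIiHVZmZmIiaupmsuru5Znd3d2WZmZmHiau5mqq6qVVmZmVlmZmZl3eKzLq7uYllVVVUVZqpiJmYd4vcu7qHdURERESZqZmaqph3uoh2VEREREREmaqYmry6mHZURERERERERJmrqZmryqqXVERERERERESZmqqZvMu8yURERUREREREmamZmavtzNtURFVURERERaq7qqqr3dqrdEVUREREREXMvMzLzMy5eGVEREREREREzMvMuqu6mXVVVERERENERLu6qqmqmIiGRFRERERDRESqqpiJmZmaqENEREREQ0REmZmYeJmru6dDNEREREM0RHd3iHiqu7uXQyM0RERDNER3d4d4mZmYd1IzI0REQzREd3d2d2Z3hmdTVEMzQzM0RHd3dndVV2VmM1VVQzMzNESId2Z2VFZVViNVVVZUVEREiHZlZVRFVFQSNEVodEVVRJiGVFVURERDJFVUVmREZlSqllRVRERCIURERERVRFZl"/>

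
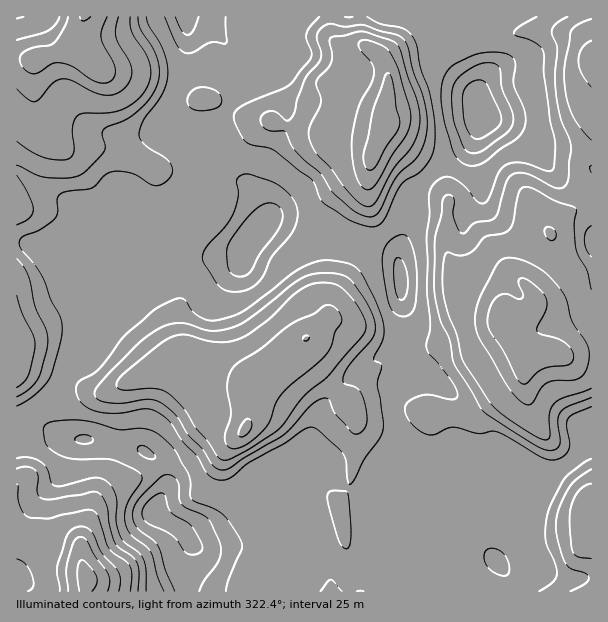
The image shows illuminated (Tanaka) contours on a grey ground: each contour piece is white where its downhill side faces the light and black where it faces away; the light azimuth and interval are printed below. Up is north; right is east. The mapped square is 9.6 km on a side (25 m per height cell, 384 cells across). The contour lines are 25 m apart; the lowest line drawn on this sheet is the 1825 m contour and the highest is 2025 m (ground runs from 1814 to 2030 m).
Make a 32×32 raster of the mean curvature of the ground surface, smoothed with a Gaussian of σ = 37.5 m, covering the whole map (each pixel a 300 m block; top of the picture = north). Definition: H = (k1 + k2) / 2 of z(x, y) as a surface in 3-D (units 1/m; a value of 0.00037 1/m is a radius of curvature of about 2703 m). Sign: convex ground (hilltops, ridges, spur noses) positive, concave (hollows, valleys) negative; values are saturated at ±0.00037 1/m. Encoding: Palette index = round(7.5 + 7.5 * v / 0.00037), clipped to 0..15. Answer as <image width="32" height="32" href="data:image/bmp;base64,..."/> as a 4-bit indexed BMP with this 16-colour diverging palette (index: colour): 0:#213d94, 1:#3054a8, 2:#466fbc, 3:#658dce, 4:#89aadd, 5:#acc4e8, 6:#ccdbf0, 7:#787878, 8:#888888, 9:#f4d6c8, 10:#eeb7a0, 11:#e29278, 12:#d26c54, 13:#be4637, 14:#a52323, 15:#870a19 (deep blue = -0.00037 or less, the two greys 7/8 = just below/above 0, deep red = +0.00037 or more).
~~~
<image width="32" height="32" href="data:image/bmp;base64,Qk12AgAAAAAAAHYAAAAoAAAAIAAAACAAAAABAAQAAAAAAAACAAATCwAAEwsAABAAAAAAAAAAlD0hAKhUMAC8b0YAzo1lAN2qiQDoxKwA8NvMAHh4eACIiIgAyNb0AKC37gB4kuIAVGzSADdGvgAjI6UAGQqHAFU++rVymZmHSTZGd4mFNUGHb9n4JWiYiGmHaHiZN3KYlz90alYmeId3p3iHd2mFu4hspTNTWJl2eKdoh4iIZcl4qNgQV3mYZ2qWaIeId3Tbg1jYwh23d2iJlniHiIhzj/o2iNxXaSV4h5d4d3h3dSpmeIhCRW9wJmWHaHd3dhdTdzAWRWi6/HJHumZ3RkG/hXaHZ2Usk9zIN6tWu5pNzAM1eNuEm3apeTb4V7lE1rd25Vmv25h4ipeFZ2ZkK3jTfKg2KMqYd6mqiTOWZZtLucqaRnR6qql4qrm1VoS2iorKqXZ2Z6x3mHzXr1Zktth2hpZ2d2d2I0mmbKxUWbbJmXeGZ3d2eXh1fbu2gG2kuIyIpmd3d3iWJ0a6lpBtlnvGWlR3iXh4dye1VWdwTZiJVosFaJd3iJchmodmhU9Xp1u1mHd3h3iccjiFR2U8WFiMl6hld3d3ipY3dY9zTKU6mptlVnVph3d3eDmfkEq0TedKSLtmiZiIZ3VqX7VFiHtwiJqqqoiHd4ZZyV7Ih3GpZIaYiFNGd2Z6mLdp3KZwJ5R6iHeKgVd3jKWYW622RCSUuYhFackq2WaIeVjrljNKk8eqNu2eNnd3VPpy+jhRO5TI25ranUeYdlMaZvkYuDVjq6qphZhylnh2f8/8SHnaZXliXZVykJeZhmw3BGeGabq7"/>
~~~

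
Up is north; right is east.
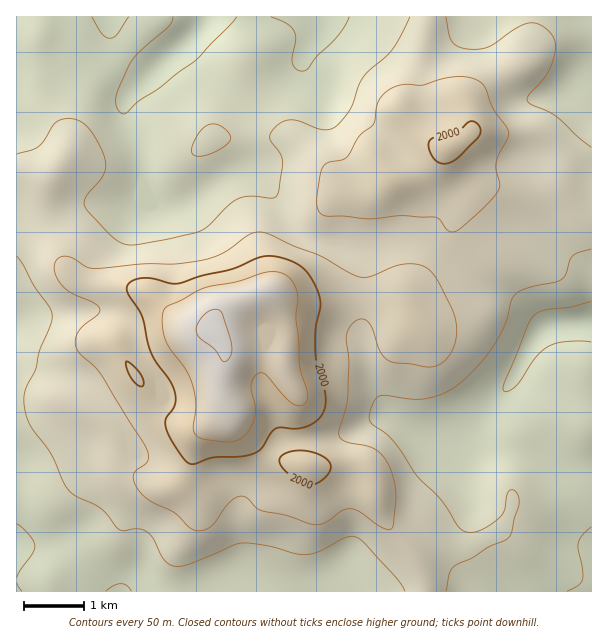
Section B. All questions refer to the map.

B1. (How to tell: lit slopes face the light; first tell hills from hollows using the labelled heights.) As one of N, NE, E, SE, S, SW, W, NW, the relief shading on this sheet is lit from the NW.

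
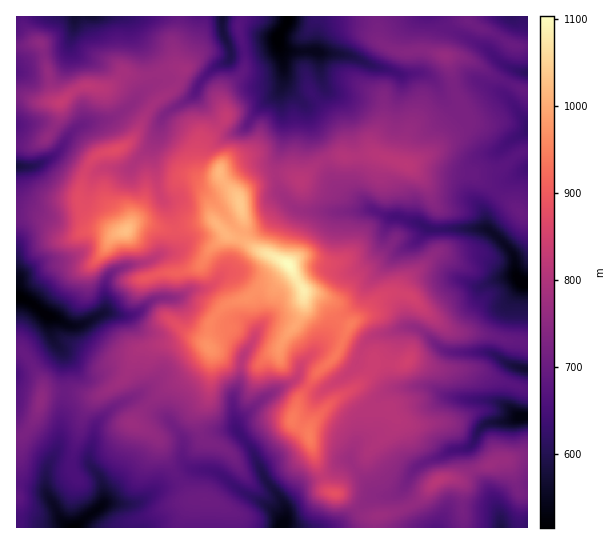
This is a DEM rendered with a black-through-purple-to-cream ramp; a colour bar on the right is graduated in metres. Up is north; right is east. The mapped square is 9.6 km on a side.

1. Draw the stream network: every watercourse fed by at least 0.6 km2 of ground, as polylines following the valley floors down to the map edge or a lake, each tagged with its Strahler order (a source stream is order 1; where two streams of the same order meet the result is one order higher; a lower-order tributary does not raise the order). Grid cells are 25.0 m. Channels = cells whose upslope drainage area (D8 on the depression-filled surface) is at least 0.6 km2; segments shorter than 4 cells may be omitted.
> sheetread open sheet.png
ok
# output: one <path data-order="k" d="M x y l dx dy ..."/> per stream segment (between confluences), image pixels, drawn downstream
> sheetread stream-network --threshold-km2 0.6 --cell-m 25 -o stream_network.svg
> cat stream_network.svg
<path data-order="1" d="M282 527l-4 0"/><path data-order="1" d="M499 514l2 13"/><path data-order="2" d="M101 506l-6 5-6 4-12 12-3 0"/><path data-order="1" d="M141 502l-3 0-1 1-32 0-4 3"/><path data-order="1" d="M353 450l-2 3 0 9 4 7 12 12 2 4 10 10 14 0 5-2 8-8 4-10 9-10 8-4 11-3 13-8 10 0 1-1 4 0 3-2 5-5 4-11 8-8 4 0 1-1 15 0 1-1 4 0 6-3 4 0"/><path data-order="1" d="M59 445l-2 6-7 10-3 6 0 8-1 2 0 14 4 8 3 3 6 15 11 10 4 0"/><path data-order="2" d="M237 429l2 5 14 16 1 5 7 12 0 3 5 11 12 13 7 12 0 15-7 6"/><path data-order="1" d="M170 422l5 5 0 2 7 8 0 4 1 1 0 19 8 8 3 0 1 1 15 0 1 1 3 0 9 6 7 6 1 0 10 8 25 14 16 16-4 6"/><path data-order="2" d="M521 418l6 0"/><path data-order="1" d="M143 391l-2 3-16 8-3 0-7 4-20 20-1 15-4 9 0 15 8 9 4 8 0 23-1 1"/><path data-order="1" d="M411 387l20 0 7 6 9 4 8 0 2 1 6 0 2 1 17 0 1 2 11 0 9 4 12 10 3 0 3 3"/><path data-order="1" d="M343 377l2 0 10-11 3-4 1-7 4-9 10-9 2-2 6 0 1-1 5 0 15-7 13 0 6 3 13 13 12 8 8 0 1 2 35 0 1 1 3 0 15 11 2 0 6 2 4 0 1 2 4 0 1 1"/><path data-order="1" d="M311 354l-9 9-5 15-4 4-12 5-3 3-4 1-12 8-25 26 0 4"/><path data-order="1" d="M62 351l-8-9-1-7-2-1 0-16"/><path data-order="1" d="M258 330l-3 4 0 3-2 5-11 16 0 4-1 1 0 18-7 13 0 27 1 1 0 5 2 2"/><path data-order="2" d="M51 318l-4 0-14-15-4-1-3-3-3 0-1-1-5 0"/><path data-order="2" d="M102 314l-20 11-4 0-1 1-7 0-13-8-6 0"/><path data-order="1" d="M521 287l5 0 1-1 0-7"/><path data-order="1" d="M462 281l5 1 7 4 9 0 10-5 4 0 1-2 27 0"/><path data-order="1" d="M223 274l-13 13-3 0-1 2-13 0-7 5-9 4-19 0-1 1-3 0-3 2-10 10-8 4-18 0-1-1-12 0"/><path data-order="1" d="M34 269l-7 5-4 1-5 6 0 16-1 0 0 1"/><path data-order="1" d="M358 269l24-24 0-7 3-5 0-3 4-8 5-5"/><path data-order="1" d="M162 254l-4 1-7 6-6 1-2 1-6 0-2 2-5 0-5 2-3 0-8 4-4 4-4 6 0 29-4 4"/><path data-order="1" d="M398 254l7-7 6-2 15-15 0-1 4 0"/><path data-order="2" d="M430 229l3 0 1 1 8 0 1-1 43 0"/><path data-order="2" d="M486 229l5 2 20 20 3 4 0 6 1 1 0 12 3 0 7 5"/><path data-order="2" d="M394 217l5 0 4 2 3 0 5 3 6 0 8 5 4 0 1 2"/><path data-order="1" d="M485 214l0 13 1 2"/><path data-order="1" d="M338 213l3 0 1-2"/><path data-order="2" d="M342 211l25 0 2-1 5 0 13 7 7 0"/><path data-order="1" d="M290 203l8 7 29 0 2 1 13 0"/><path data-order="1" d="M177 198l-3 1-11 0-4-5 0-3-1-1 0-7-1-1 0-12-2-1 0-7-1-1 0-18"/><path data-order="1" d="M106 169l24 0 24-26"/><path data-order="1" d="M494 153l4-2 13-12 15-6 1-3"/><path data-order="1" d="M281 147l0-2 1-2 0-56"/><path data-order="2" d="M154 143l8-25 8-8 20-12 7-7 0-2 2-6 18-17 5-3 3 0 5-5 0-9-8-19 0-13"/><path data-order="1" d="M249 123l2-5 31-31"/><path data-order="1" d="M131 105l-13 10-8 4-13 0-2 2-10 2-6 3-10 9-8 14-10 9-16 8-18 0"/><path data-order="1" d="M302 103l-17-17 0-17-2-2"/><path data-order="1" d="M441 95l0-2-4-8-11-11-27 0"/><path data-order="1" d="M333 94l-10-8 0-3-1-1 0-5-1-2 0-21"/><path data-order="1" d="M501 93l2 1 12 12 3 5 9 10 0 9"/><path data-order="2" d="M282 87l1-20"/><path data-order="1" d="M401 87l0-12-2-1"/><path data-order="2" d="M399 74l-8-4-16-3-21-10-12-2-1-1-20 0"/><path data-order="2" d="M283 67l0-9-1-1 0-4-3-7"/><path data-order="1" d="M494 57l7 6 4 2 2 2 3 0 8 4 7 0 2 2"/><path data-order="2" d="M321 54l-3-3-33 0-6-5"/><path data-order="3" d="M279 46l0-13 6-6 2-5 0-5 2 0"/><path data-order="1" d="M71 38l2-8 1-1 0-12 1 0"/><path data-order="1" d="M129 18l-4 0-2-1-32 0"/>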